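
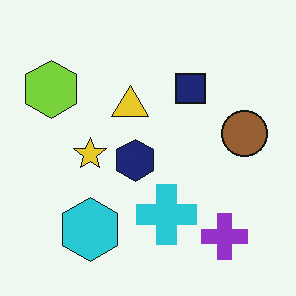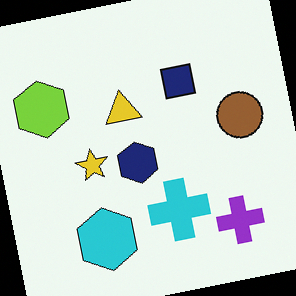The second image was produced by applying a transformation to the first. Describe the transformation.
The second image is the first rotated counter-clockwise by a few degrees.

Every shape is tilted by the same angle and the image corners show triangular fill wedges — a whole-image rotation by a non-right angle.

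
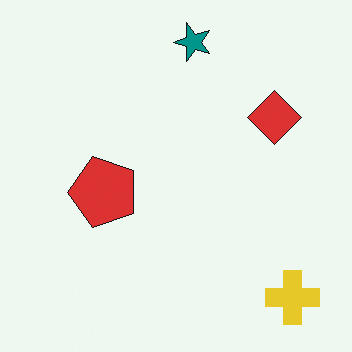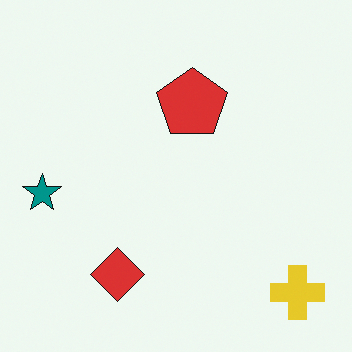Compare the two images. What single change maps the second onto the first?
The image was transposed (reflected across the top-left ↔ bottom-right diagonal).

Shapes have swapped their row and column positions — what was in the top-right is now in the bottom-left — a diagonal reflection.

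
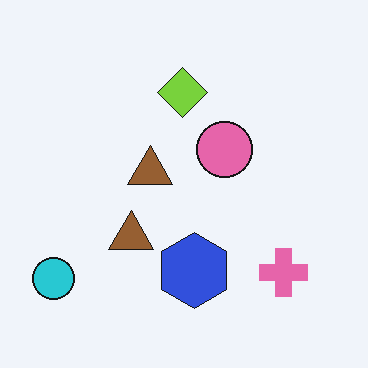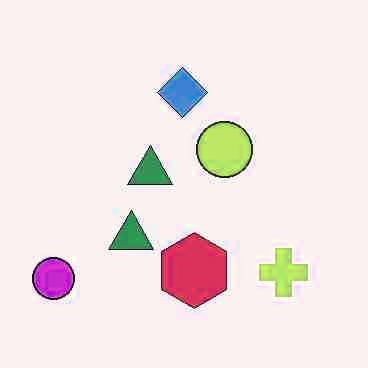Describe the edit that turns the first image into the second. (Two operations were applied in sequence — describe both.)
The transformation is: degraded with heavy JPEG compression, then hue-shifted through roughly a third of the color wheel.

Blocky 8×8 compression artifacts appear around shape edges and the flat background shows ringing — characteristic JPEG degradation. Every shape's color has rotated by the same amount around the hue wheel — a uniform hue shift.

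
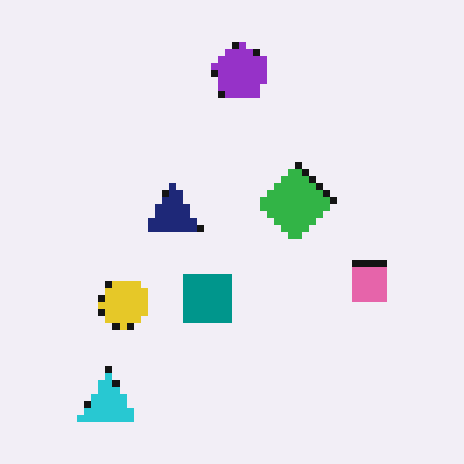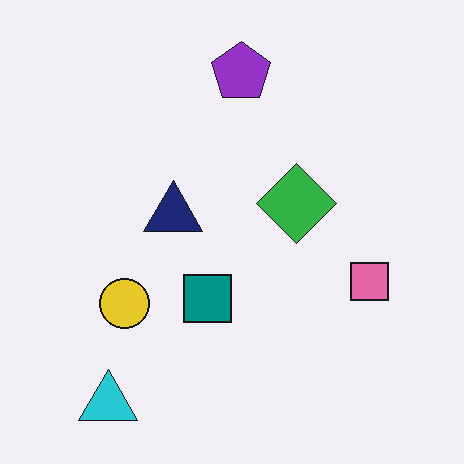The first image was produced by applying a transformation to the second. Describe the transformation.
The transformation is: moderately pixelated.

Shapes are reduced to large square blocks; fine edges and outlines are lost — a downscale-then-upscale (mosaic) effect.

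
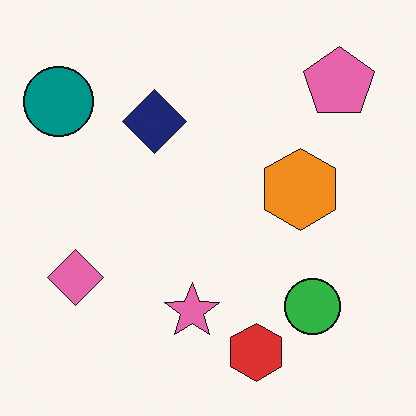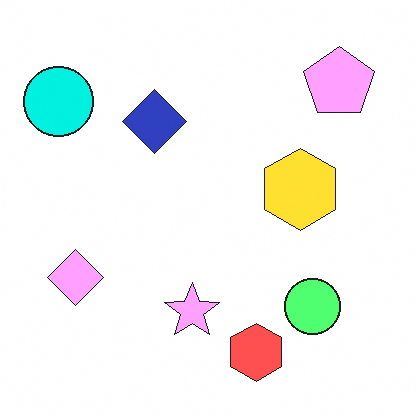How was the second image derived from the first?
The second image is the first substantially brightened.

Every pixel — background and shapes alike — is uniformly brightened.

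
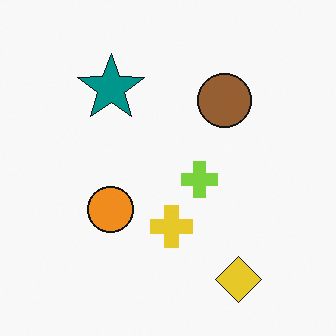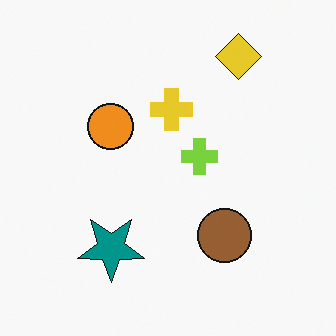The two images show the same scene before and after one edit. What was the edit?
Flipped vertically (top ↔ bottom).

The yellow diamond is in the bottom-right of the first image and the top-right of the second — shapes on opposite sides of the horizontal midline have swapped in a mirror flip.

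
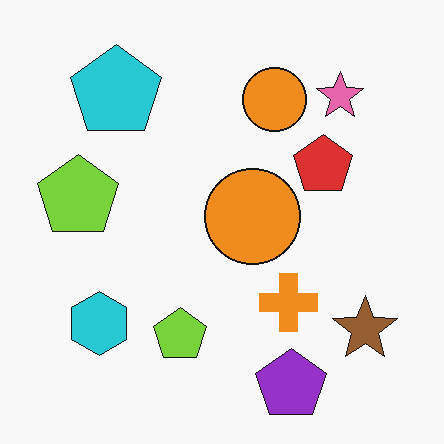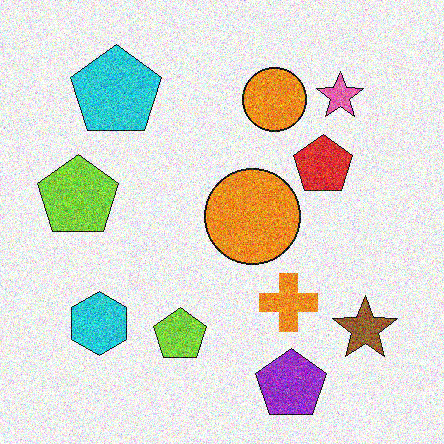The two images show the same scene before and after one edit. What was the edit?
The second image is the first degraded with strong gaussian noise.

Random speckle covers the whole image, including the flat background.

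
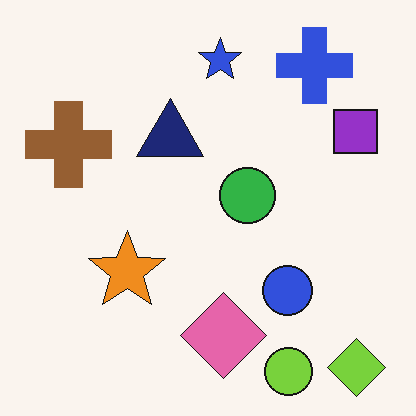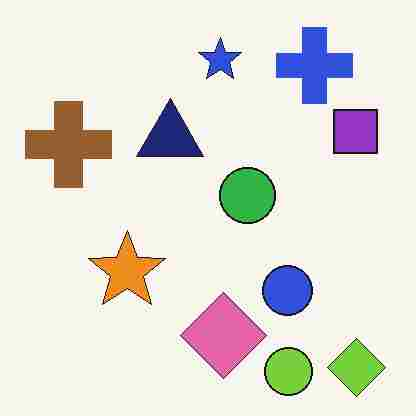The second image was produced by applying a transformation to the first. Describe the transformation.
This is the original image degraded with heavy JPEG compression.

Blocky 8×8 compression artifacts appear around shape edges and the flat background shows ringing — characteristic JPEG degradation.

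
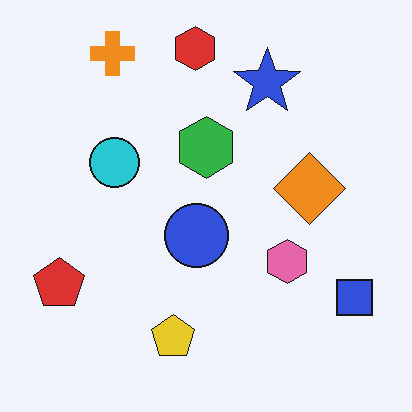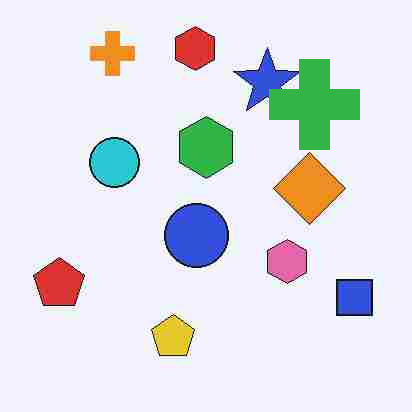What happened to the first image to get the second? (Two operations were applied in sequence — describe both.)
The second image is the first degraded with heavy JPEG compression, then overlaid with an additional green cross.

Blocky 8×8 compression artifacts appear around shape edges and the flat background shows ringing — characteristic JPEG degradation. A green cross appears in the second image that is absent from the first.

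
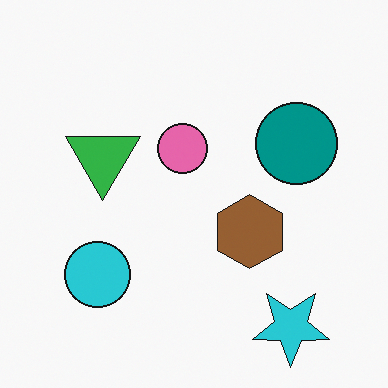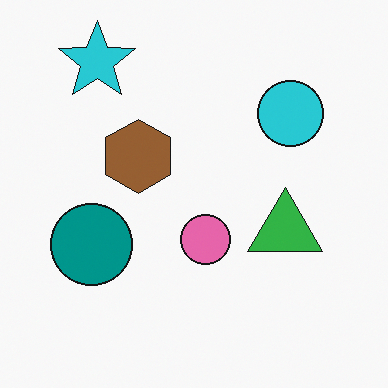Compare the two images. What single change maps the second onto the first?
The image was rotated 180°.

The cyan star sits in the top-left of the second image and the bottom-right of the first — consistent with a whole-image 180° rotation.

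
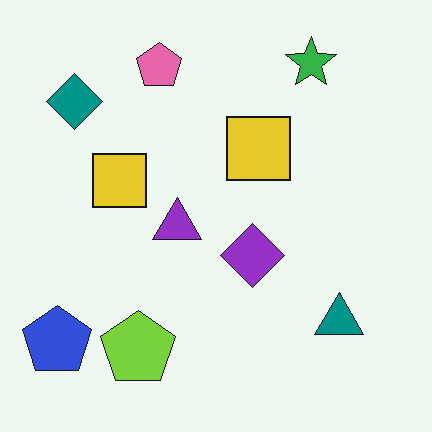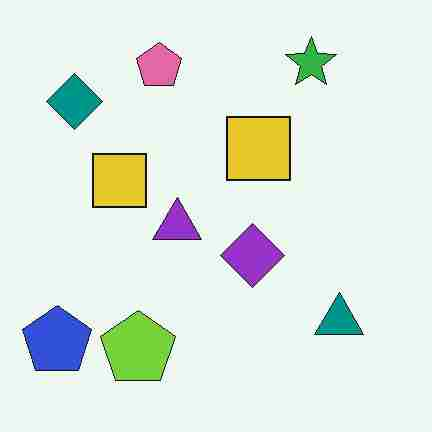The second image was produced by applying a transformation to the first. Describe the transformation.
This is the original image degraded with heavy JPEG compression.

Blocky 8×8 compression artifacts appear around shape edges and the flat background shows ringing — characteristic JPEG degradation.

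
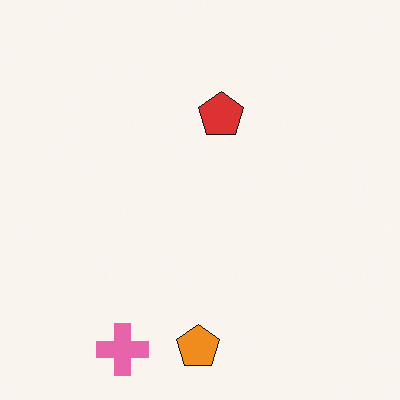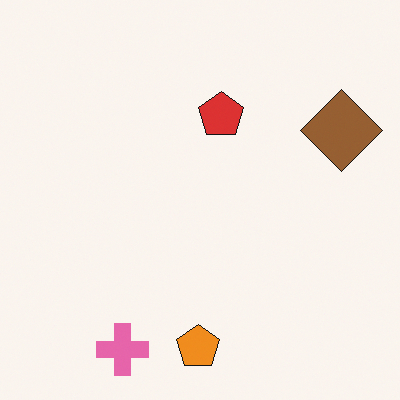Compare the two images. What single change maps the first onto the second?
This is the original image overlaid with an additional brown diamond.

A brown diamond appears in the second image that is absent from the first.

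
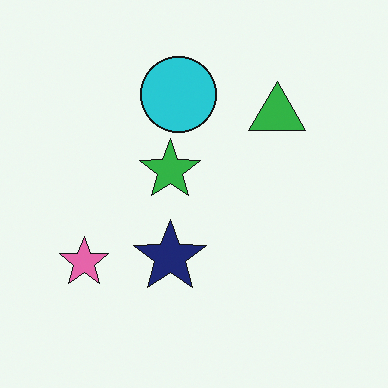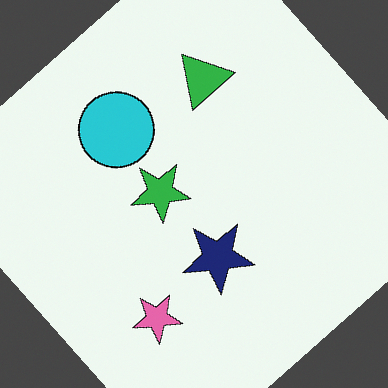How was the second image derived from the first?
The transformation is: rotated counter-clockwise by a large amount — several tens of degrees.

Every shape is tilted by the same angle and the image corners show triangular fill wedges — a whole-image rotation by a non-right angle.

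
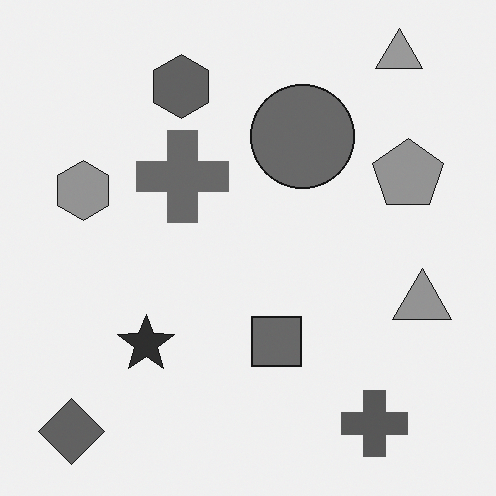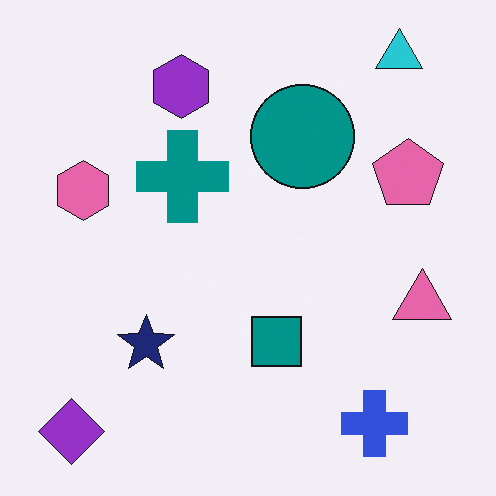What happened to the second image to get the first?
The first image is the second converted to grayscale.

All color is removed — every shape is now a shade of grey.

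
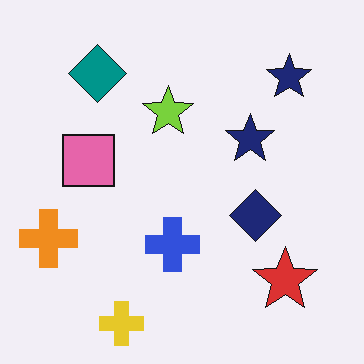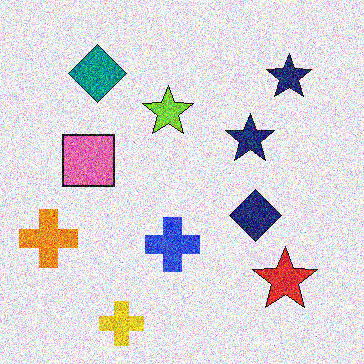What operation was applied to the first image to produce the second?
Degraded with a thick layer of grain.

Random speckle covers the whole image, including the flat background.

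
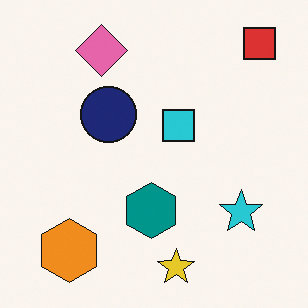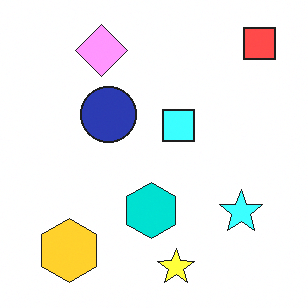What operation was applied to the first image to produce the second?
This is the original image substantially brightened.

Every pixel — background and shapes alike — is uniformly brightened.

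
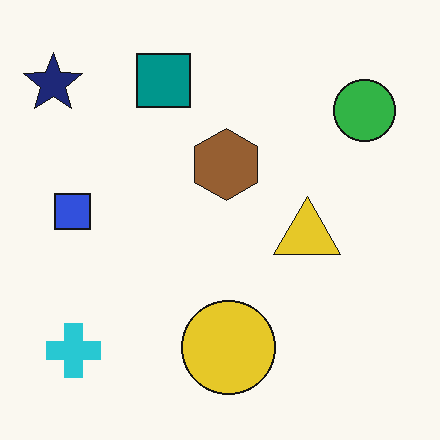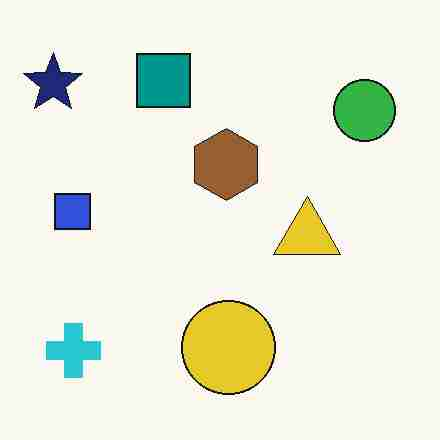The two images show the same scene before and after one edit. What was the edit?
This is the original image heavily JPEG-compressed with obvious blocking artifacts.

Blocky 8×8 compression artifacts appear around shape edges and the flat background shows ringing — characteristic JPEG degradation.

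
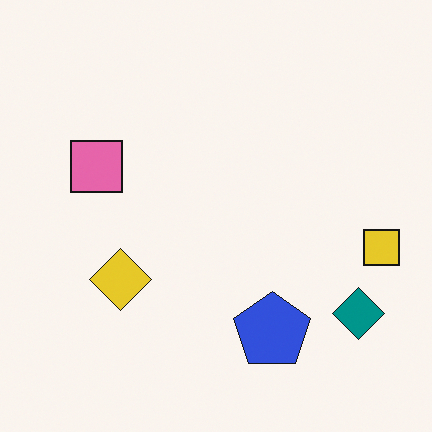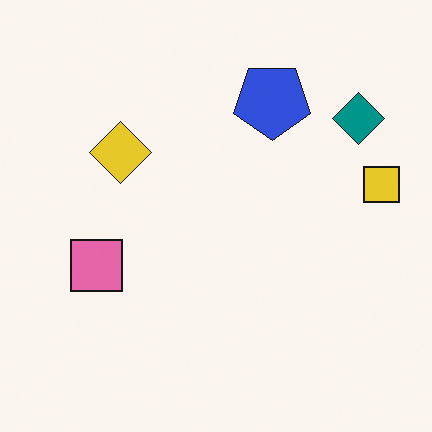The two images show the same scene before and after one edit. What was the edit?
The image was flipped vertically (top ↔ bottom).

The blue pentagon is in the bottom of the first image and the top of the second — shapes on opposite sides of the horizontal midline have swapped in a mirror flip.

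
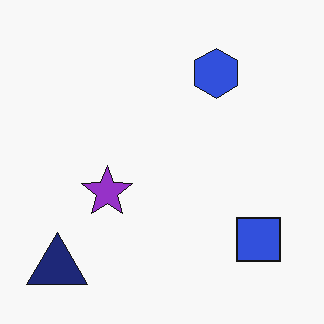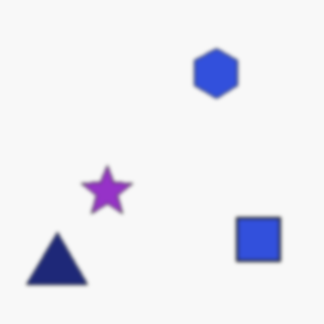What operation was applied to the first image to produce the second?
This is the original image given a subtle gaussian blur.

Shape edges and outlines are uniformly softened across the whole image.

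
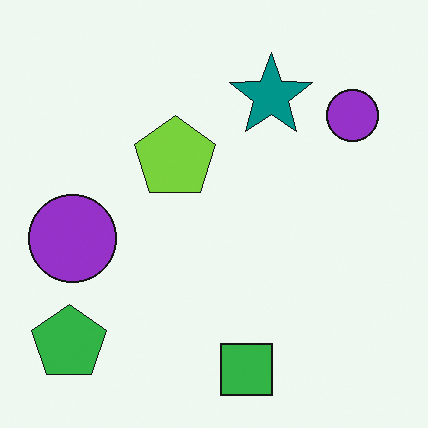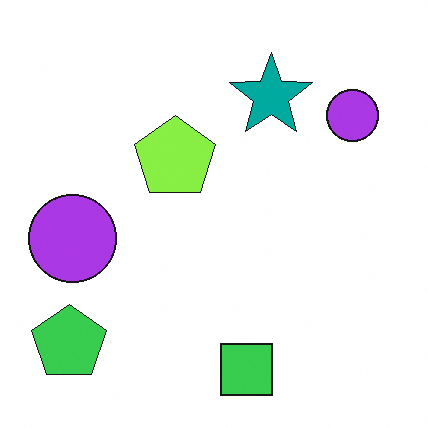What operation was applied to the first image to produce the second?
The image was brightened a little.

Every pixel — background and shapes alike — is uniformly brightened.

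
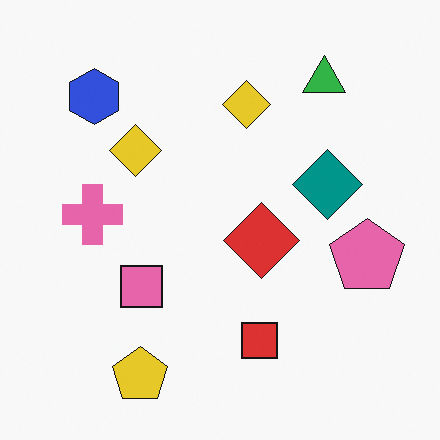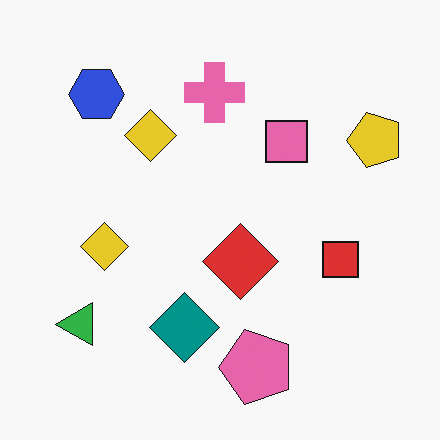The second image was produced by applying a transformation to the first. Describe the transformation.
Transposed (reflected across the top-left ↔ bottom-right diagonal).

Shapes have swapped their row and column positions — what was in the top-right is now in the bottom-left — a diagonal reflection.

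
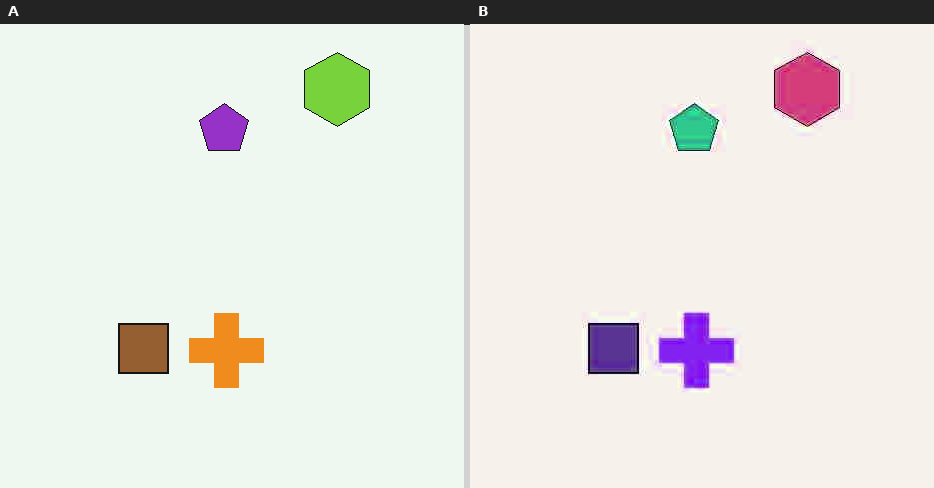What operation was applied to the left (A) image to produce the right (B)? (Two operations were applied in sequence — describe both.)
Degraded with heavy JPEG compression, then hue-shifted by a large amount.

Blocky 8×8 compression artifacts appear around shape edges and the flat background shows ringing — characteristic JPEG degradation. Every shape's color has rotated by the same amount around the hue wheel — a uniform hue shift.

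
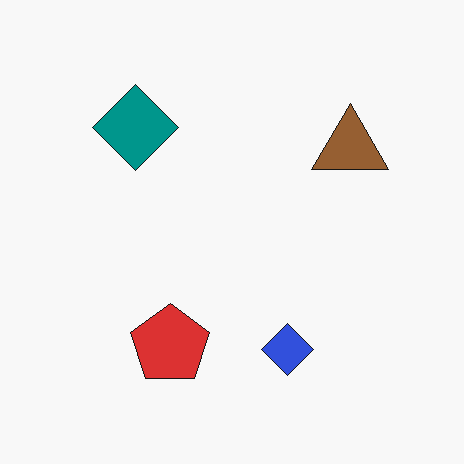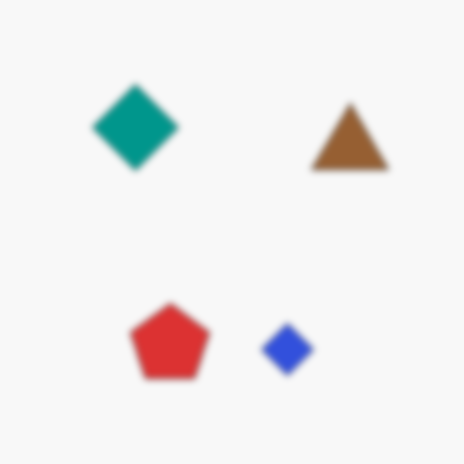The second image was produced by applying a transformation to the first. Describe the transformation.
It was noticeably gaussian-blurred.

Shape edges and outlines are uniformly softened across the whole image.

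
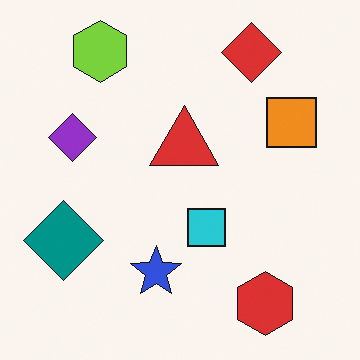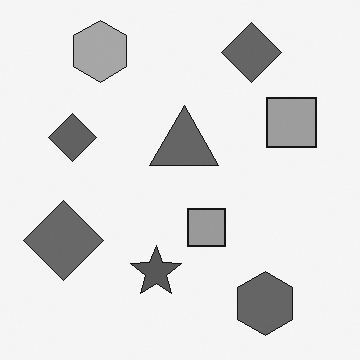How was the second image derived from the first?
The transformation is: converted to grayscale.

All color is removed — every shape is now a shade of grey.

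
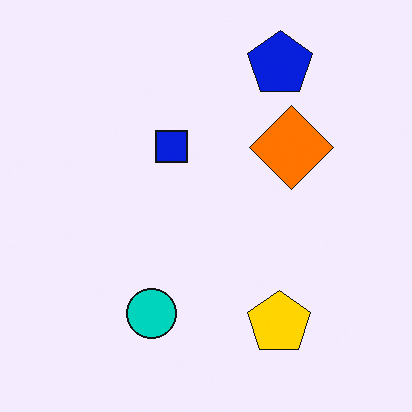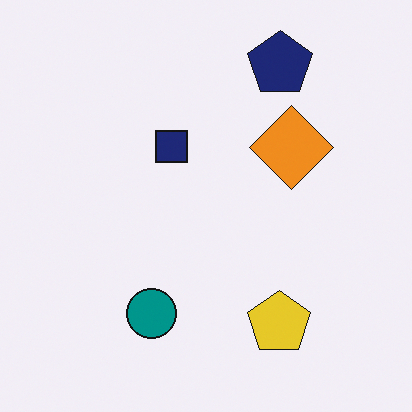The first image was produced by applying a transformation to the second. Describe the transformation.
The first image is the second heavily oversaturated.

All colors are more vivid — a global saturation change.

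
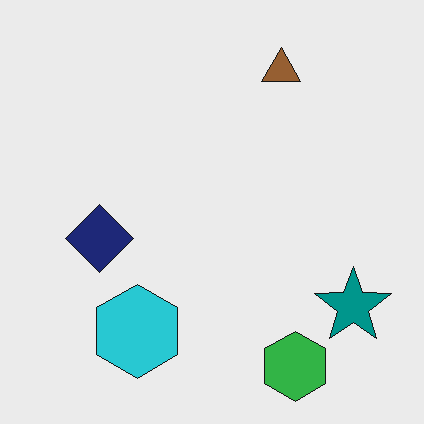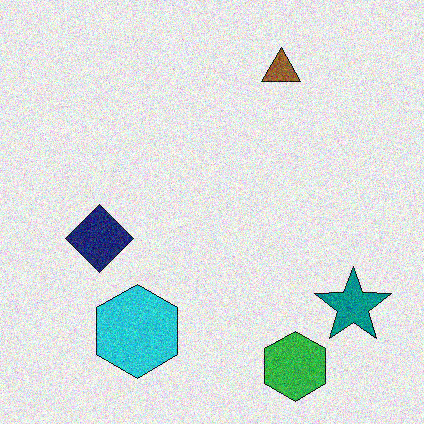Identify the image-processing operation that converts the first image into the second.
It was degraded with visible gaussian noise.

Random speckle covers the whole image, including the flat background.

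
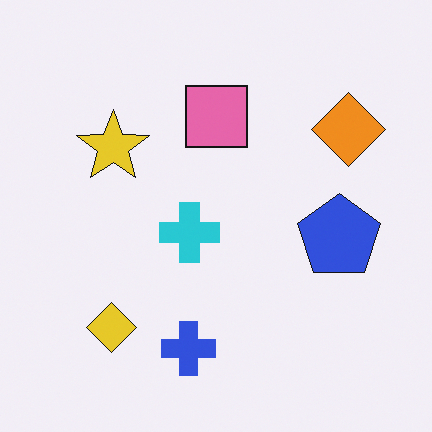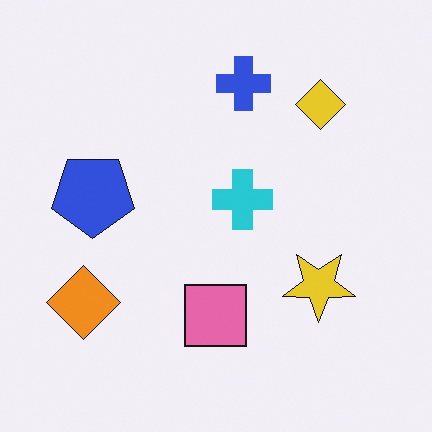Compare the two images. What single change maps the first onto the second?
Rotated 180°.

The orange diamond sits in the top-right of the first image and the bottom-left of the second — consistent with a whole-image 180° rotation.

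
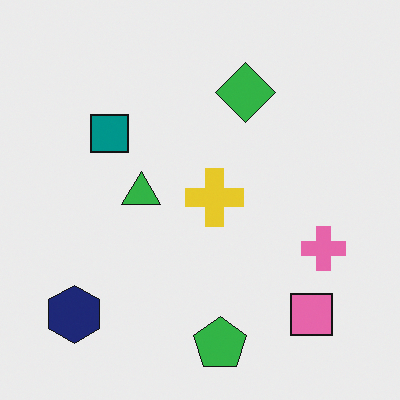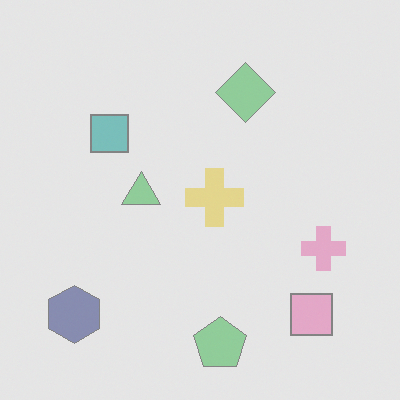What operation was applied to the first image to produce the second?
The transformation is: given much lower contrast.

Tones are pushed toward mid-grey across the whole image — a global contrast change.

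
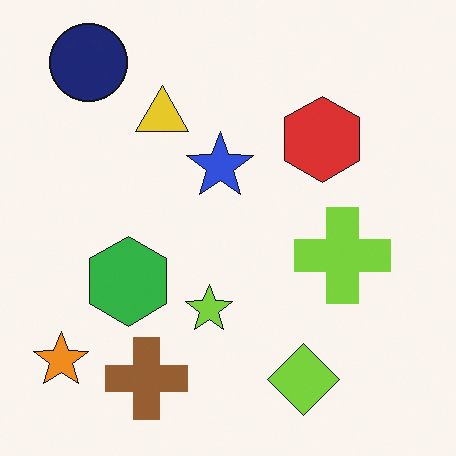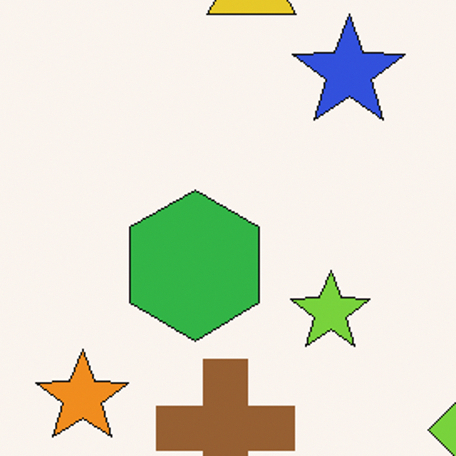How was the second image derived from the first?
Cropped tightly and scaled back up.

The visible shapes are larger and the field of view is narrower; shapes near the original edges may be partly or wholly outside the frame — a crop-and-rescale.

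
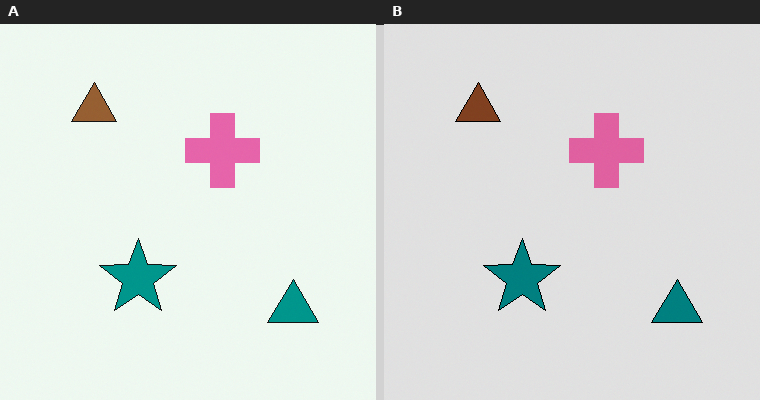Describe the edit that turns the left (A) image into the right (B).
The transformation is: posterized to a reduced palette.

Each flat color has snapped to a coarser quantized level — most visibly, the near-white background has dropped to a flat grey.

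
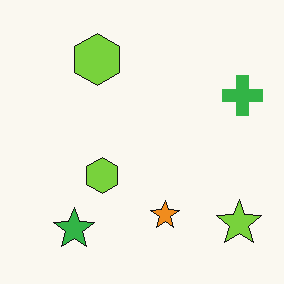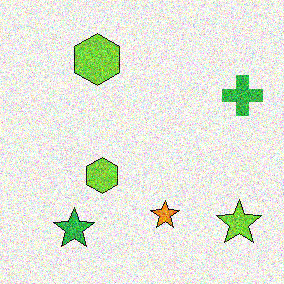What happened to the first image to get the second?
The image was degraded with heavy additive noise.

Random speckle covers the whole image, including the flat background.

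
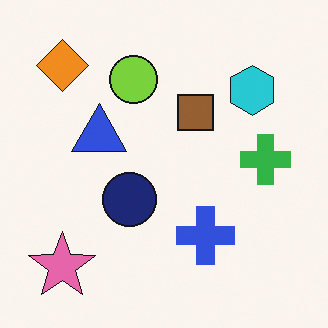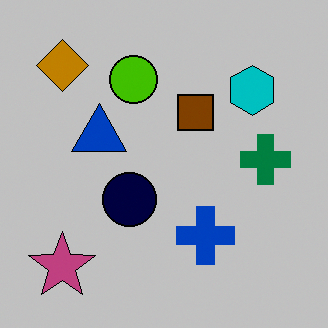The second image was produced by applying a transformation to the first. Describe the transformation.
It was heavily posterized to just a handful of flat colors.

Each flat color has snapped to a coarser quantized level — most visibly, the near-white background has dropped to a flat grey.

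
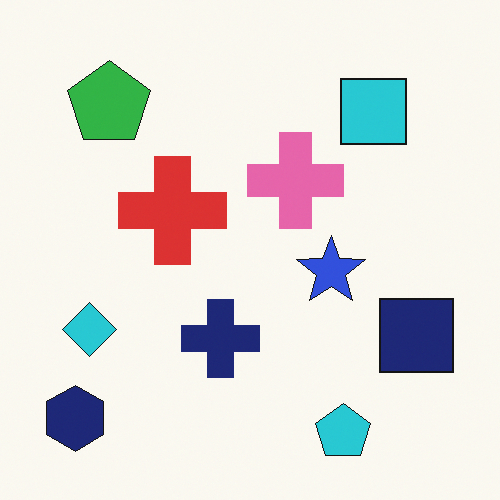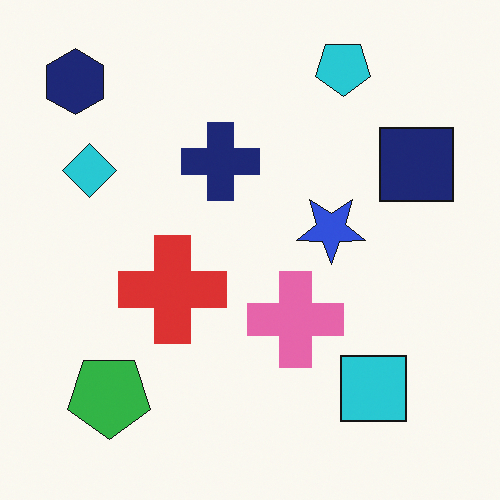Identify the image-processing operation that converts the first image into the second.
Flipped vertically (top ↔ bottom).

The cyan pentagon is in the bottom-right of the first image and the top-right of the second — shapes on opposite sides of the horizontal midline have swapped in a mirror flip.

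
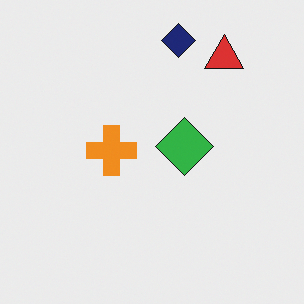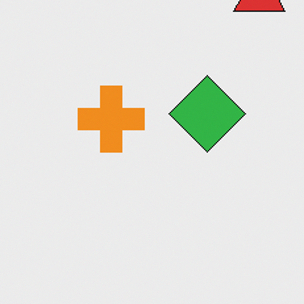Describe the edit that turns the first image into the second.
The image was cropped to a modestly smaller region and rescaled.

The visible shapes are larger and the field of view is narrower; shapes near the original edges may be partly or wholly outside the frame — a crop-and-rescale.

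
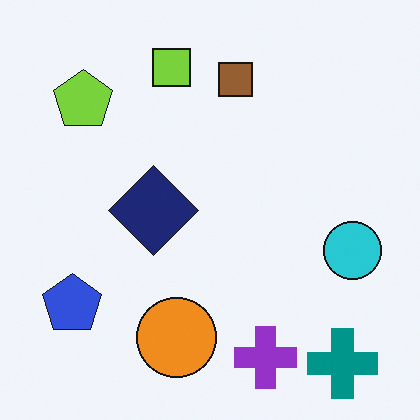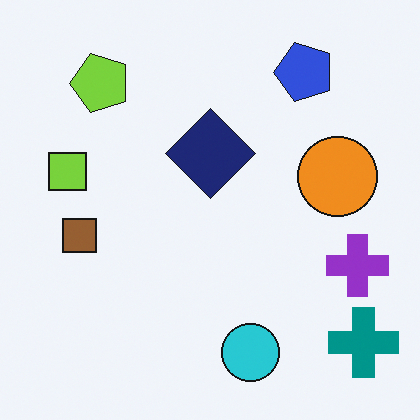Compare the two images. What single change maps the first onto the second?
The image was transposed (reflected across the top-left ↔ bottom-right diagonal).

Shapes have swapped their row and column positions — what was in the top-right is now in the bottom-left — a diagonal reflection.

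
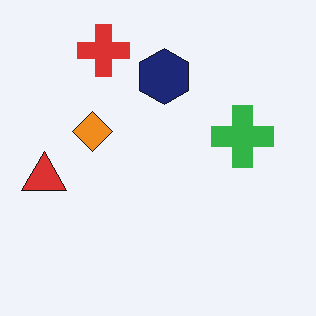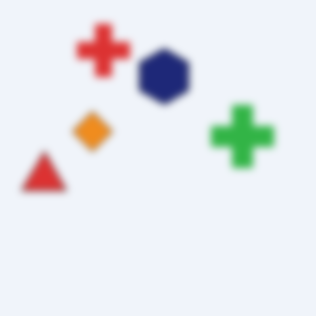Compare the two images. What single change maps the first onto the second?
The second image is the first noticeably gaussian-blurred.

Shape edges and outlines are uniformly softened across the whole image.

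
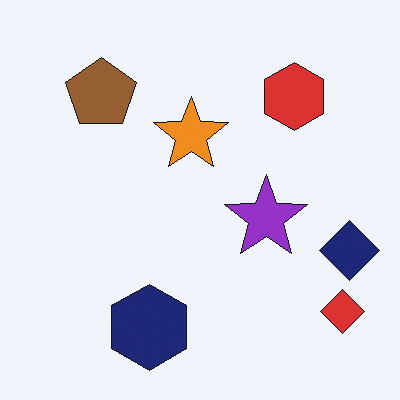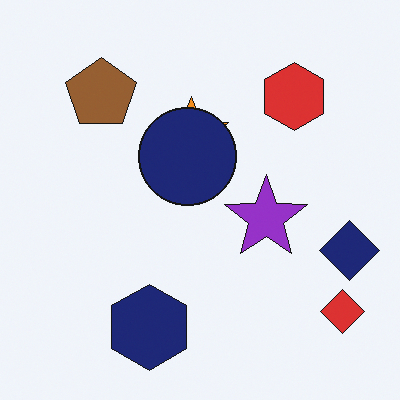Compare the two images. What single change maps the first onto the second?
It was overlaid with an additional navy circle.

A navy circle appears in the second image that is absent from the first.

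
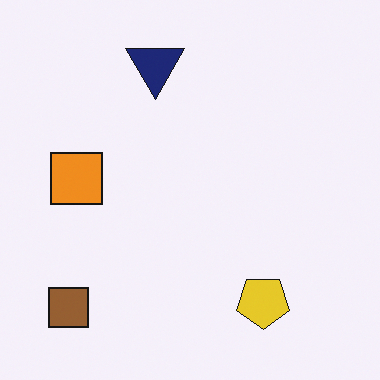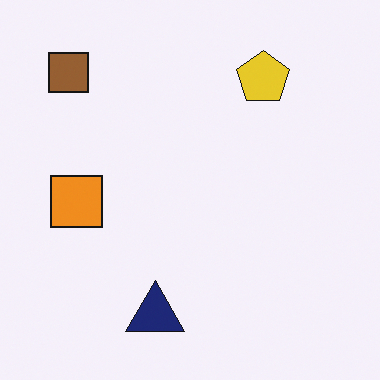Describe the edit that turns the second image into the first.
The first image is the second flipped vertically (top ↔ bottom).

The navy triangle is in the bottom of the second image and the top of the first — shapes on opposite sides of the horizontal midline have swapped in a mirror flip.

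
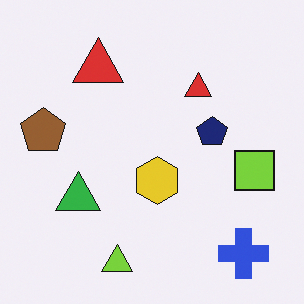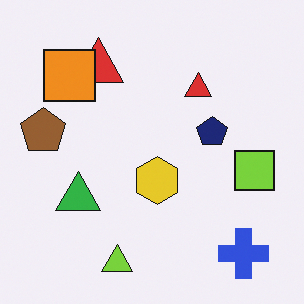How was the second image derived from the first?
It was overlaid with an additional orange square.

An orange square appears in the second image that is absent from the first.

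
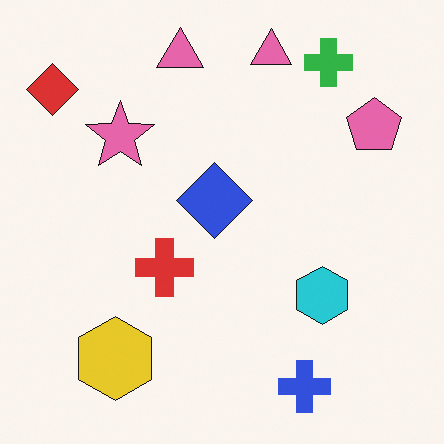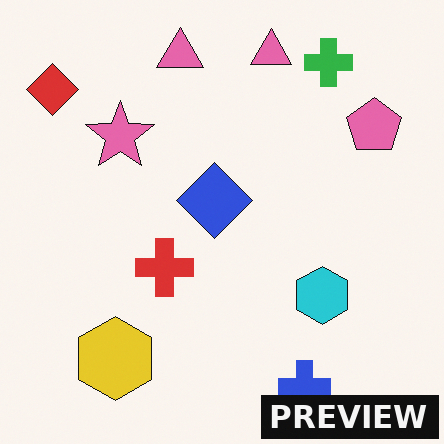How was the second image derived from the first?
This is the original image watermarked with the text "PREVIEW" in the lower-right corner.

A dark label reading "PREVIEW" appears in the lower-right corner.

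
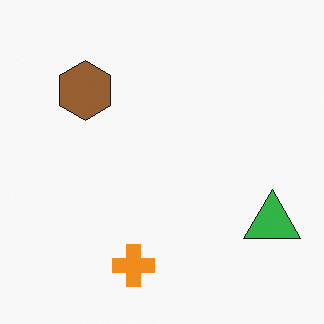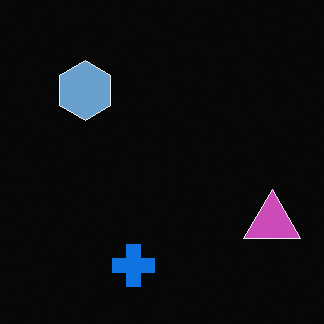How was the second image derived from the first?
The second image is the first color-inverted (negative).

The light background has become dark and every shape's color is its complement — a photographic negative.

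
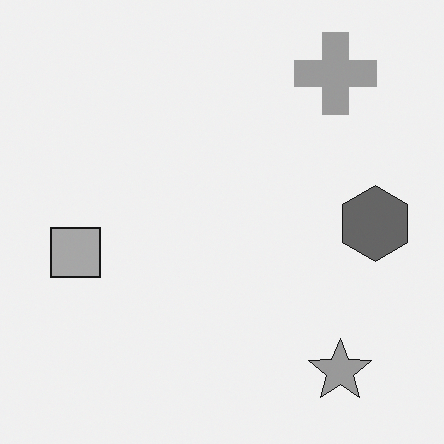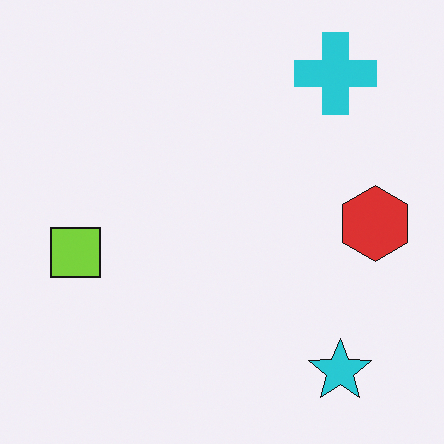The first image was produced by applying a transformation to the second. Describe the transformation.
The transformation is: converted to grayscale.

All color is removed — every shape is now a shade of grey.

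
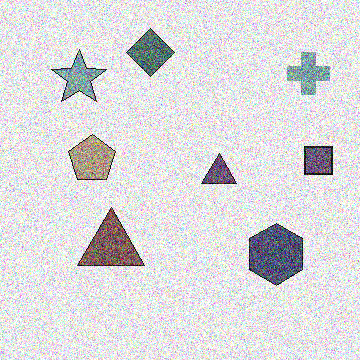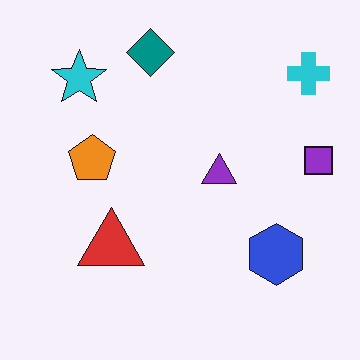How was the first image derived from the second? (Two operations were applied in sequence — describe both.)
The first image is the second heavily desaturated, then degraded with a thick layer of grain.

All colors are more muted and greyish — a global saturation change. Random speckle covers the whole image, including the flat background.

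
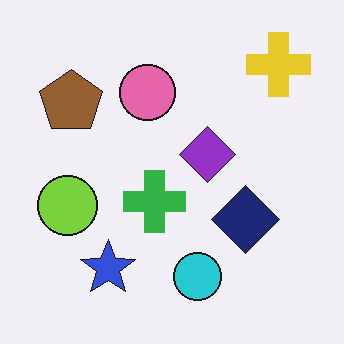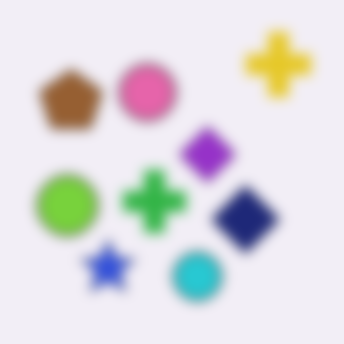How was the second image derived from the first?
It was heavily blurred.

Shape edges and outlines are uniformly softened across the whole image.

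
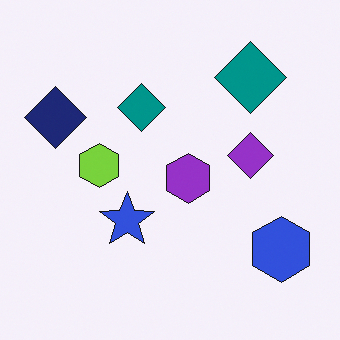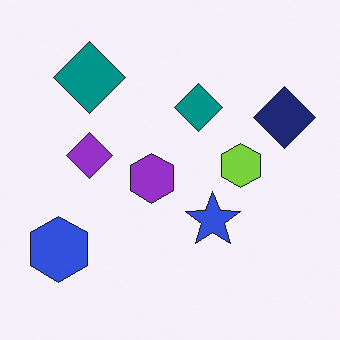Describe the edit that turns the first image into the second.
It was flipped horizontally (left ↔ right).

The navy diamond is in the left of the first image and the right of the second — shapes on opposite sides of the vertical midline have swapped in a mirror flip.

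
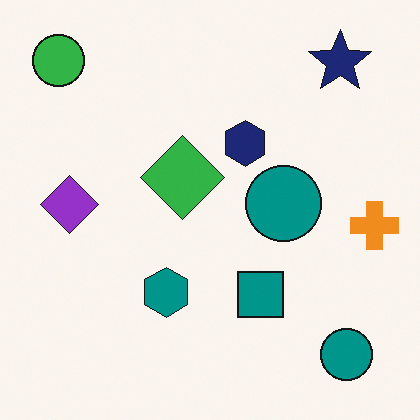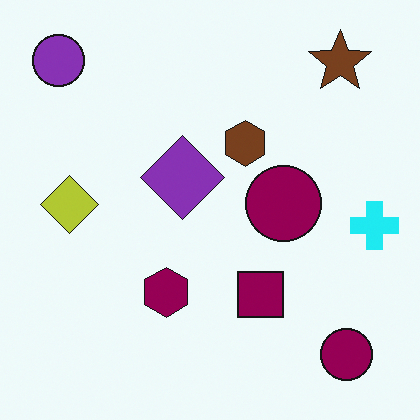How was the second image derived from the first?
This is the original image hue-shifted through roughly a third of the color wheel.

Every shape's color has rotated by the same amount around the hue wheel — a uniform hue shift.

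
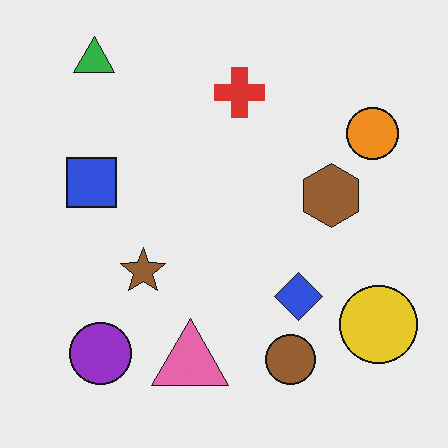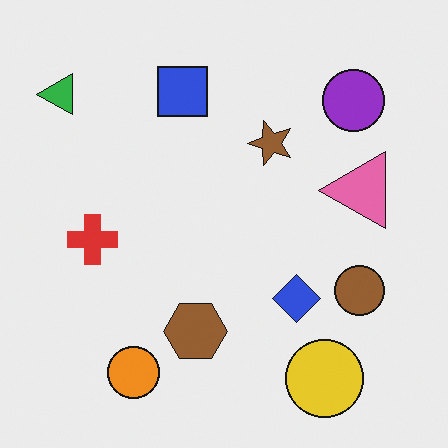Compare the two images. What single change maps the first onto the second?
The second image is the first transposed (reflected across the top-left ↔ bottom-right diagonal).

Shapes have swapped their row and column positions — what was in the top-right is now in the bottom-left — a diagonal reflection.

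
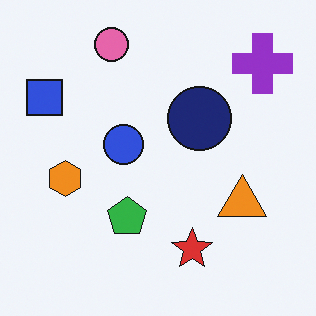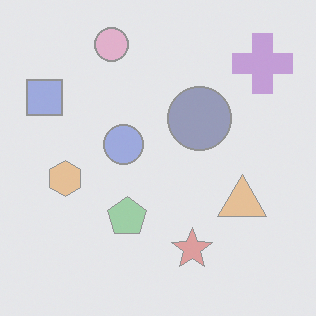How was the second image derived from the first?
Washed out (contrast reduced).

Tones are pushed toward mid-grey across the whole image — a global contrast change.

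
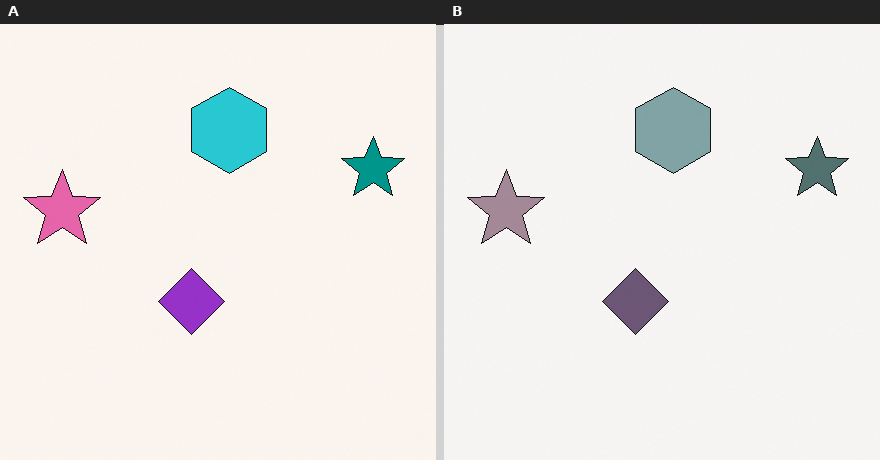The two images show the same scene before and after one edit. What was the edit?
This is the original image heavily desaturated.

All colors are more muted and greyish — a global saturation change.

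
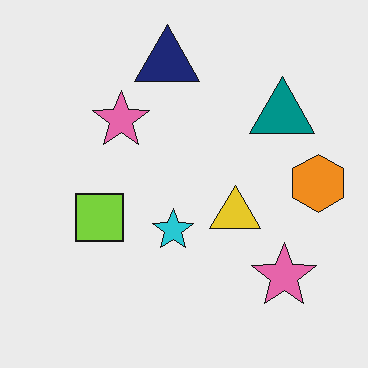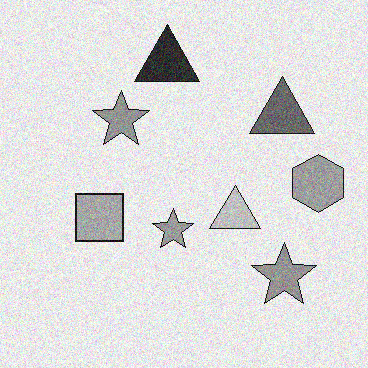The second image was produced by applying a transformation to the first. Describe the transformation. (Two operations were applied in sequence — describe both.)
The second image is the first converted to grayscale, then degraded with visible gaussian noise.

All color is removed — every shape is now a shade of grey. Random speckle covers the whole image, including the flat background.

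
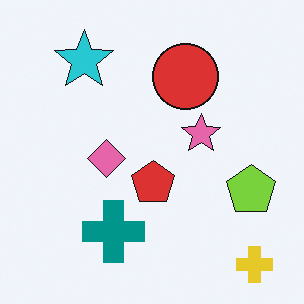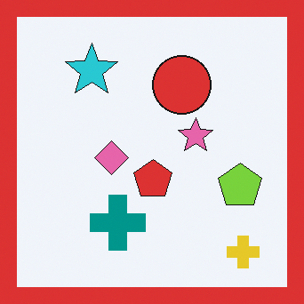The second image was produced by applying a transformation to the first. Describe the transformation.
This is the original image framed with a red border.

A solid red frame runs around the edge of the second image, with the content slightly shrunk inside it.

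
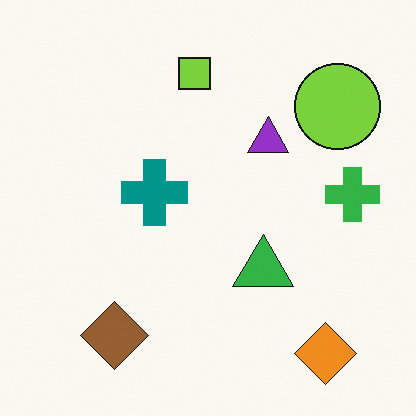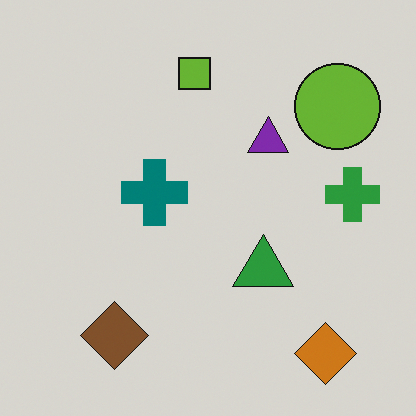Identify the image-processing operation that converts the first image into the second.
Darkened a little.

Every pixel — background and shapes alike — is uniformly darkened.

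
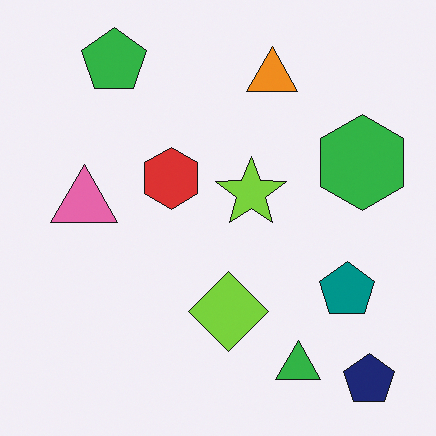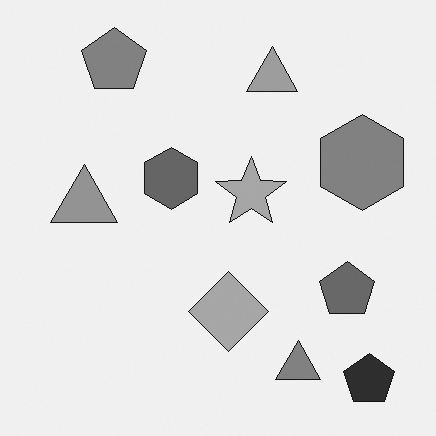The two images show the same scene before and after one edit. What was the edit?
Converted to grayscale.

All color is removed — every shape is now a shade of grey.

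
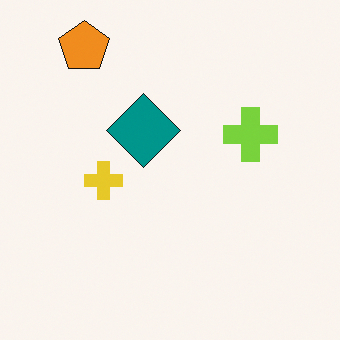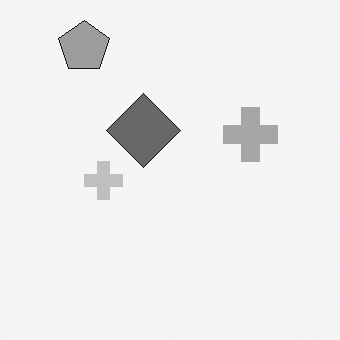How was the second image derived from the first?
It was converted to grayscale.

All color is removed — every shape is now a shade of grey.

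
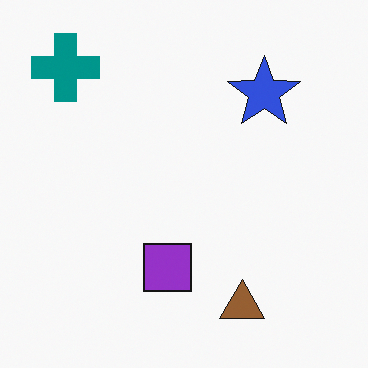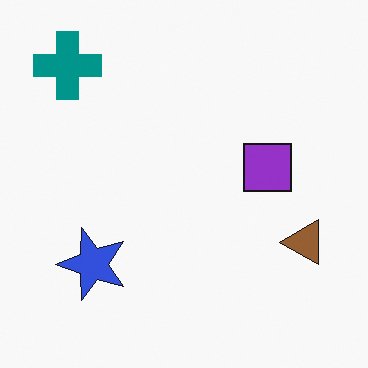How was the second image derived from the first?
It was transposed (reflected across the top-left ↔ bottom-right diagonal).

Shapes have swapped their row and column positions — what was in the top-right is now in the bottom-left — a diagonal reflection.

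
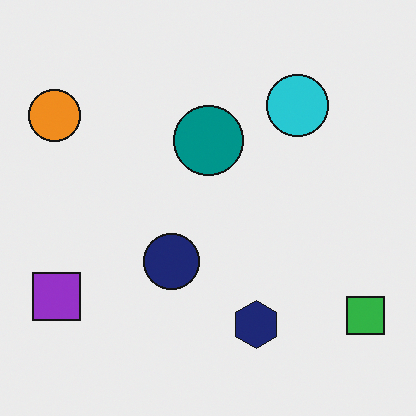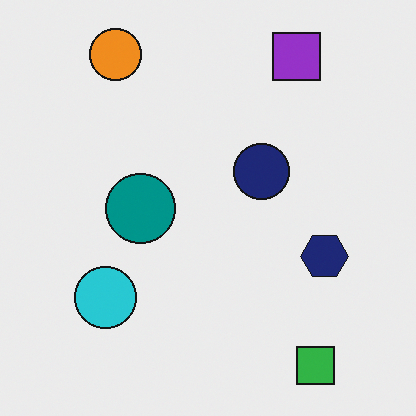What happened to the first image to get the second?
The image was transposed (reflected across the top-left ↔ bottom-right diagonal).

Shapes have swapped their row and column positions — what was in the top-right is now in the bottom-left — a diagonal reflection.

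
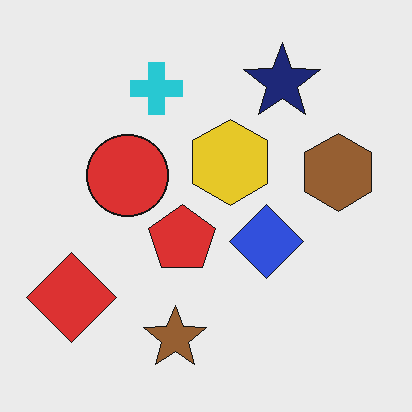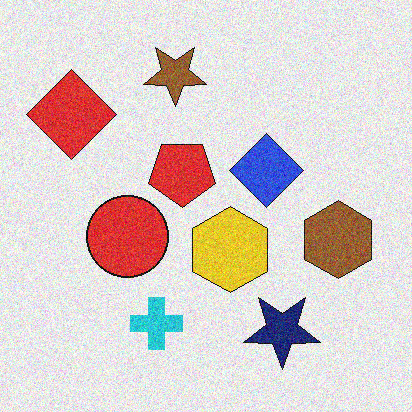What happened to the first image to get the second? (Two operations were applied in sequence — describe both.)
Flipped vertically (top ↔ bottom), then degraded with moderate additive noise.

The brown star is in the bottom of the first image and the top of the second — shapes on opposite sides of the horizontal midline have swapped in a mirror flip. Random speckle covers the whole image, including the flat background.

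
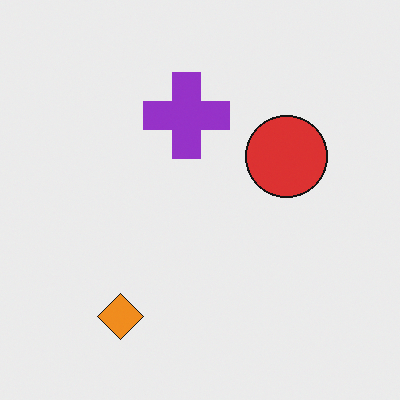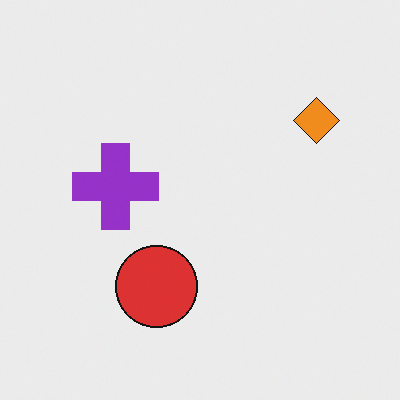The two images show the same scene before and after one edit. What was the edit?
This is the original image transposed (reflected across the top-left ↔ bottom-right diagonal).

Shapes have swapped their row and column positions — what was in the top-right is now in the bottom-left — a diagonal reflection.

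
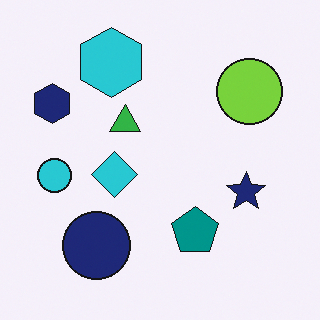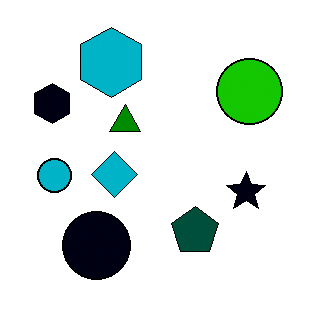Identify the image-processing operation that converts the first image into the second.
The image was given much higher contrast.

Tones are pushed away from mid-grey across the whole image — a global contrast change.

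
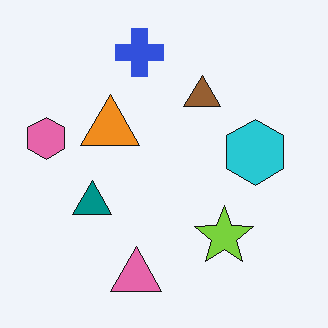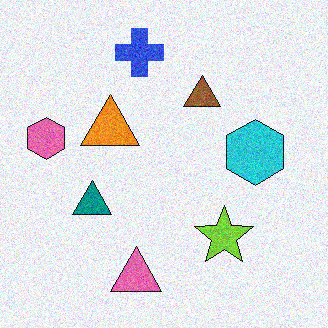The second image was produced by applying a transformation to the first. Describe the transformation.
It was degraded with moderate additive noise.

Random speckle covers the whole image, including the flat background.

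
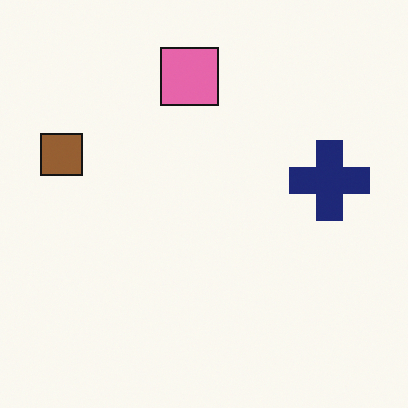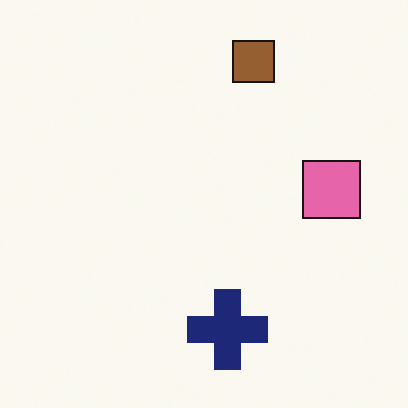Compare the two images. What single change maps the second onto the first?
Rotated 90° counter-clockwise.

The brown square sits in the top of the second image and the left of the first — consistent with a whole-image 90° counter-clockwise rotation.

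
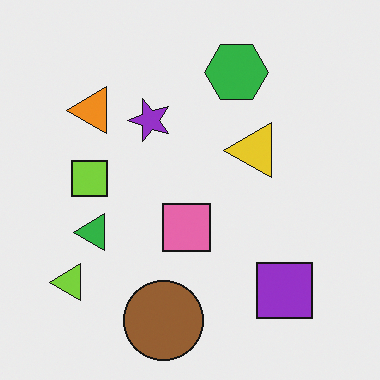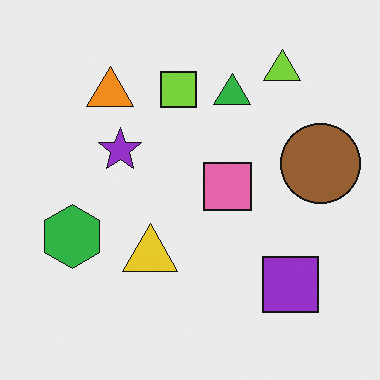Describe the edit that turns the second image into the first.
The first image is the second transposed (reflected across the top-left ↔ bottom-right diagonal).

Shapes have swapped their row and column positions — what was in the top-right is now in the bottom-left — a diagonal reflection.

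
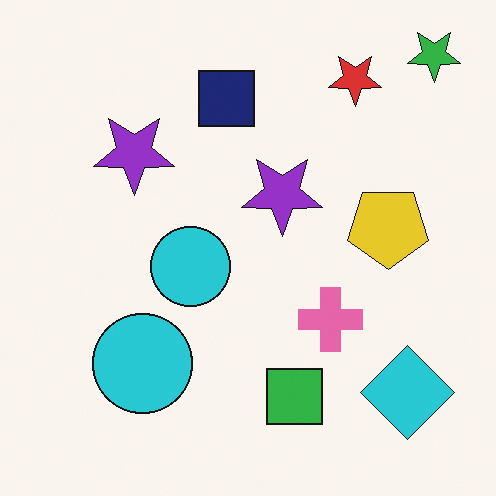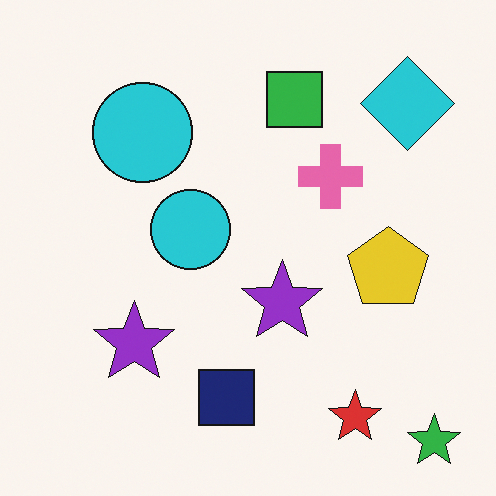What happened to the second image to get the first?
The image was flipped vertically (top ↔ bottom).

The green star is in the bottom-right of the second image and the top-right of the first — shapes on opposite sides of the horizontal midline have swapped in a mirror flip.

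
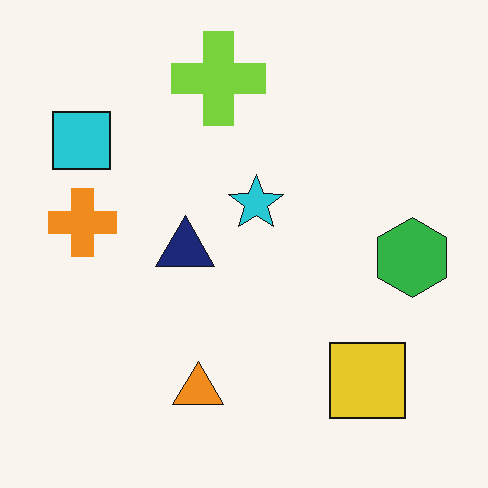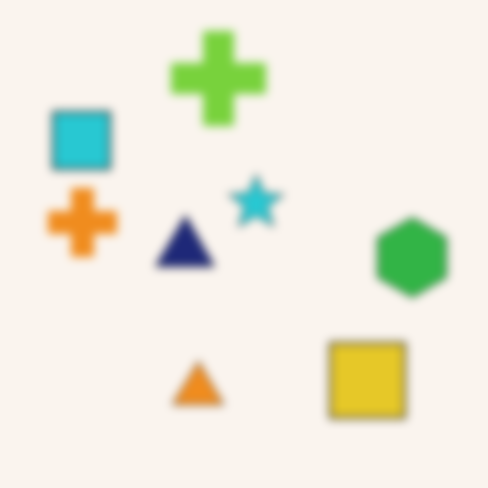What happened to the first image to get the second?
This is the original image noticeably gaussian-blurred.

Shape edges and outlines are uniformly softened across the whole image.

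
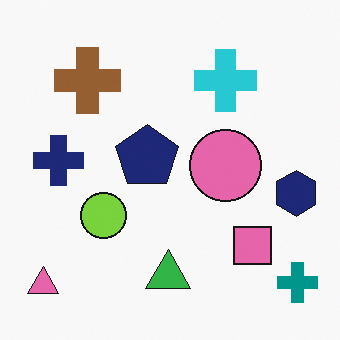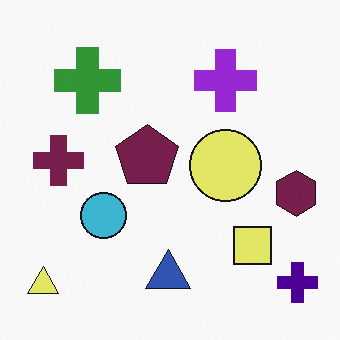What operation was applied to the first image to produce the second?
It was hue-shifted by a moderate amount.

Every shape's color has rotated by the same amount around the hue wheel — a uniform hue shift.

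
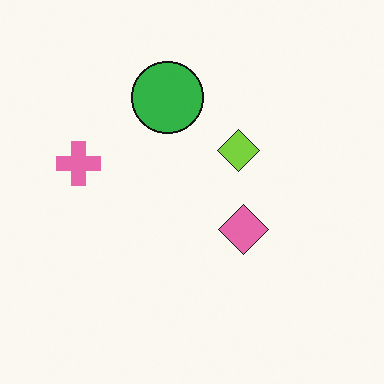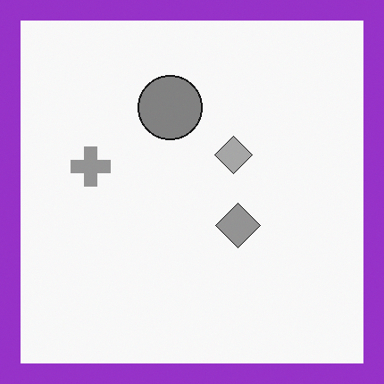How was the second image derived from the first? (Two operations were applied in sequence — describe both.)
The second image is the first converted to grayscale, then framed with a purple border.

All color is removed — every shape is now a shade of grey. A solid purple frame runs around the edge of the second image, with the content slightly shrunk inside it.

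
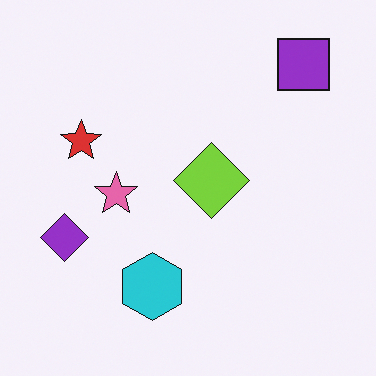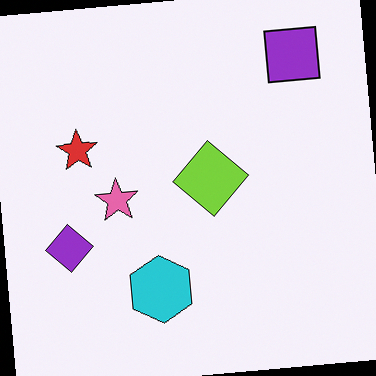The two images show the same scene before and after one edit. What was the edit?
This is the original image rotated counter-clockwise by a few degrees.

Every shape is tilted by the same angle and the image corners show triangular fill wedges — a whole-image rotation by a non-right angle.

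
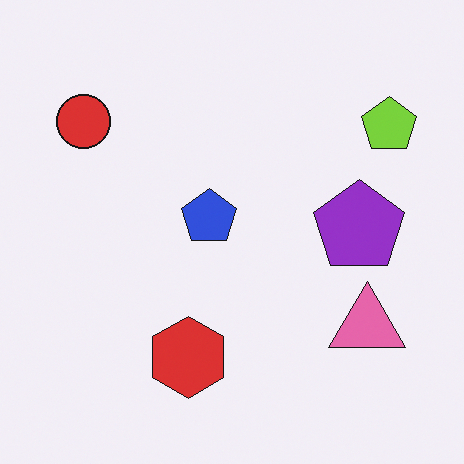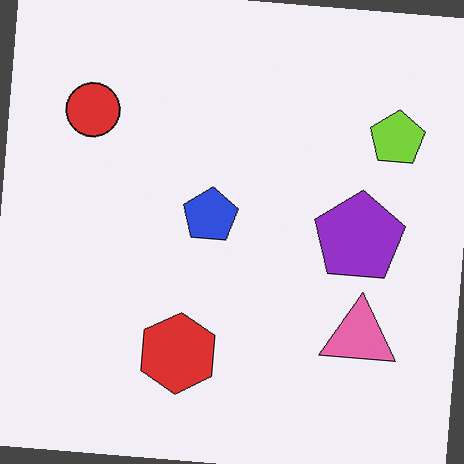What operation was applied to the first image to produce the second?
Rotated clockwise by a small amount.

Every shape is tilted by the same angle and the image corners show triangular fill wedges — a whole-image rotation by a non-right angle.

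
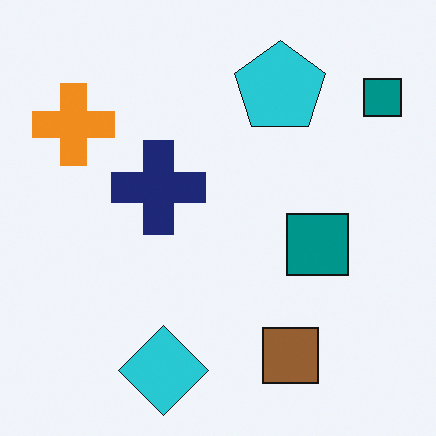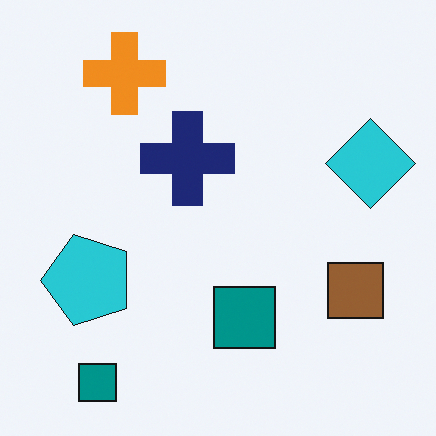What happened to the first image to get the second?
The second image is the first transposed (reflected across the top-left ↔ bottom-right diagonal).

Shapes have swapped their row and column positions — what was in the top-right is now in the bottom-left — a diagonal reflection.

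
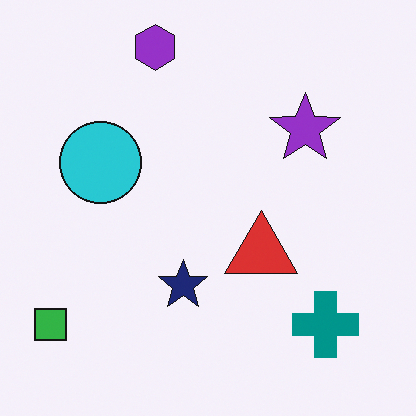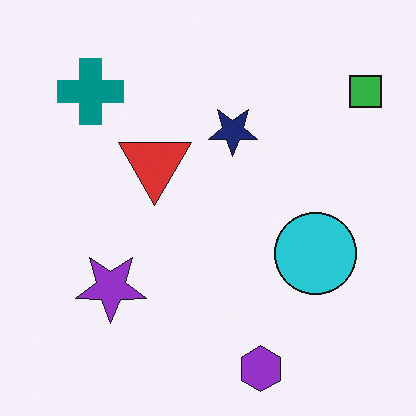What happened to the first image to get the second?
This is the original image rotated 180°.

The green square sits in the bottom-left of the first image and the top-right of the second — consistent with a whole-image 180° rotation.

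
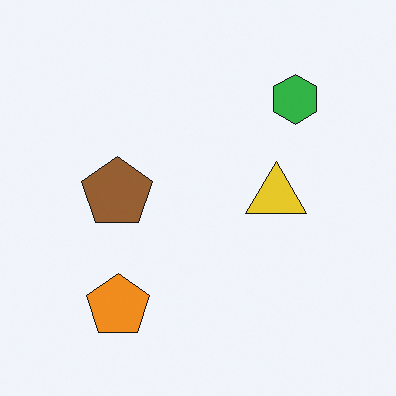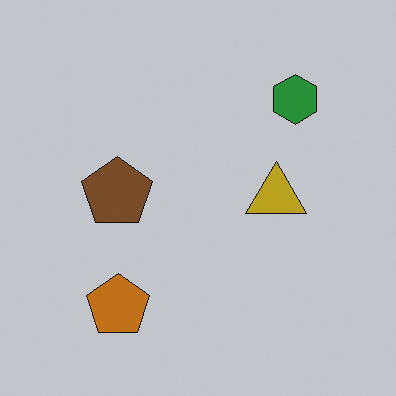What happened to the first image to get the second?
Darkened a little.

Every pixel — background and shapes alike — is uniformly darkened.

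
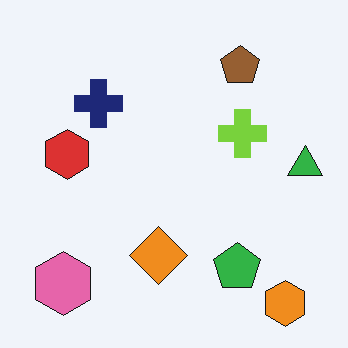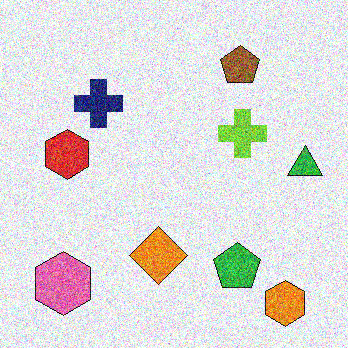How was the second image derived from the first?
The second image is the first degraded with heavy additive noise.

Random speckle covers the whole image, including the flat background.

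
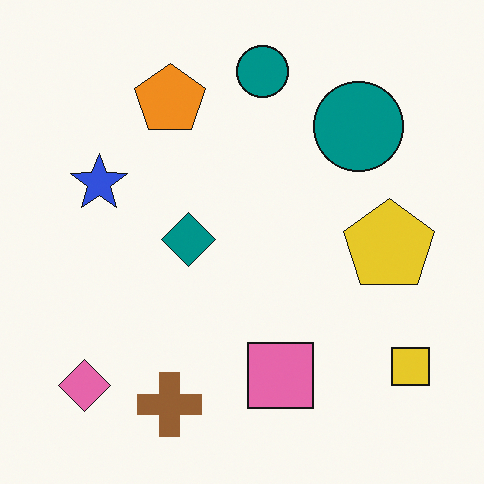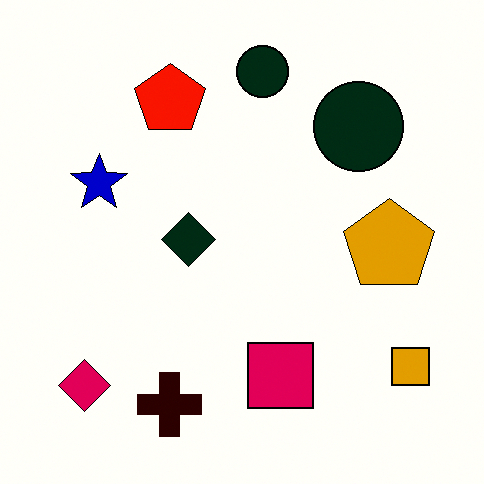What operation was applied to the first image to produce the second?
This is the original image given much higher contrast.

Tones are pushed away from mid-grey across the whole image — a global contrast change.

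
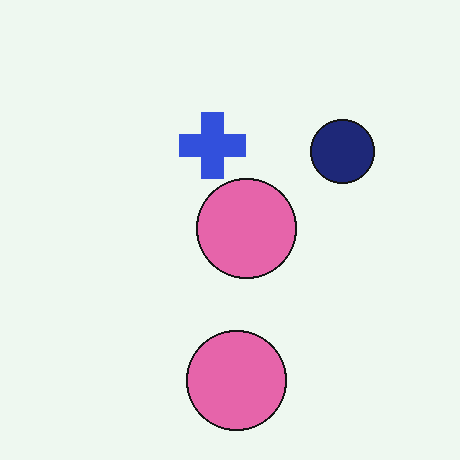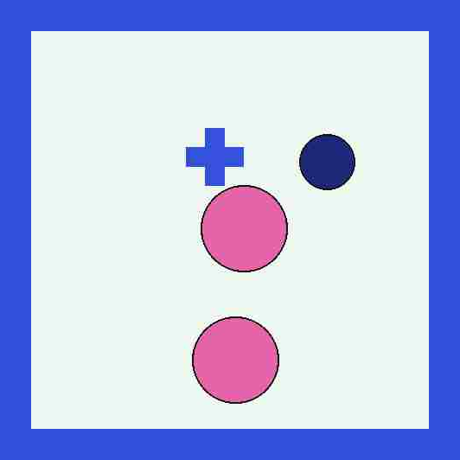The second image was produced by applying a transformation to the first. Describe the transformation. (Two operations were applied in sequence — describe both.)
The image was heavily JPEG-compressed with obvious blocking artifacts, then framed with a blue border.

Blocky 8×8 compression artifacts appear around shape edges and the flat background shows ringing — characteristic JPEG degradation. A solid blue frame runs around the edge of the second image, with the content slightly shrunk inside it.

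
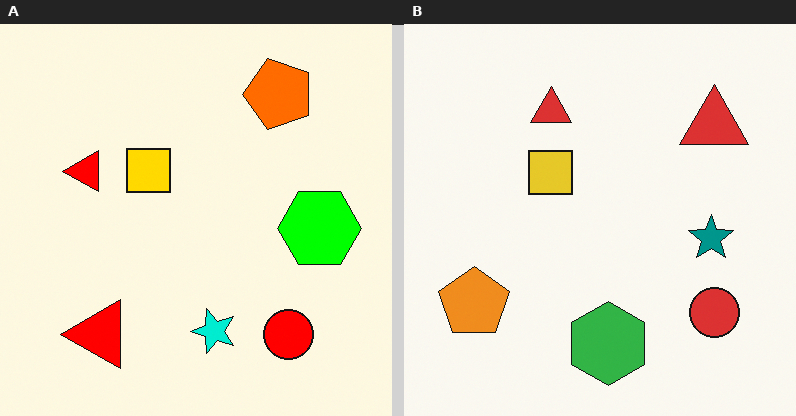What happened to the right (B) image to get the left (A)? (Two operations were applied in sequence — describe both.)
The left (A) image is the right (B) transposed (reflected across the top-left ↔ bottom-right diagonal), then heavily oversaturated.

Shapes have swapped their row and column positions — what was in the top-right is now in the bottom-left — a diagonal reflection. All colors are more vivid — a global saturation change.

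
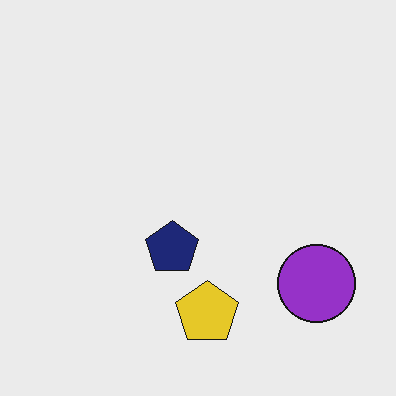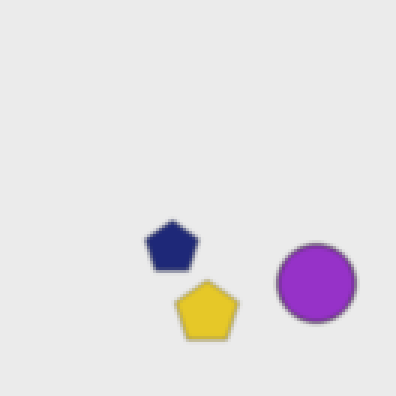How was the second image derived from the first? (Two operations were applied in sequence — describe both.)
This is the original image slightly softened, then mildly pixelated.

Shape edges and outlines are uniformly softened across the whole image. Shapes are reduced to large square blocks; fine edges and outlines are lost — a downscale-then-upscale (mosaic) effect.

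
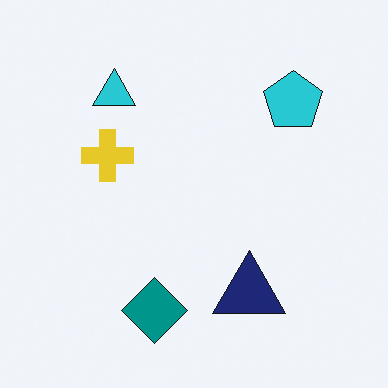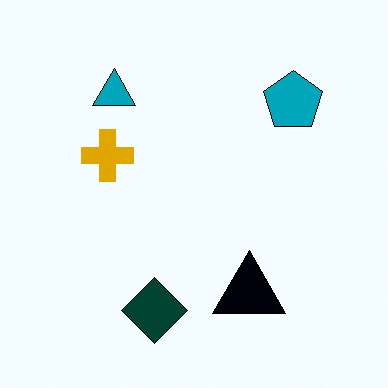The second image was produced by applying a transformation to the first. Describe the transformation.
The transformation is: boosted in contrast.

Tones are pushed away from mid-grey across the whole image — a global contrast change.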